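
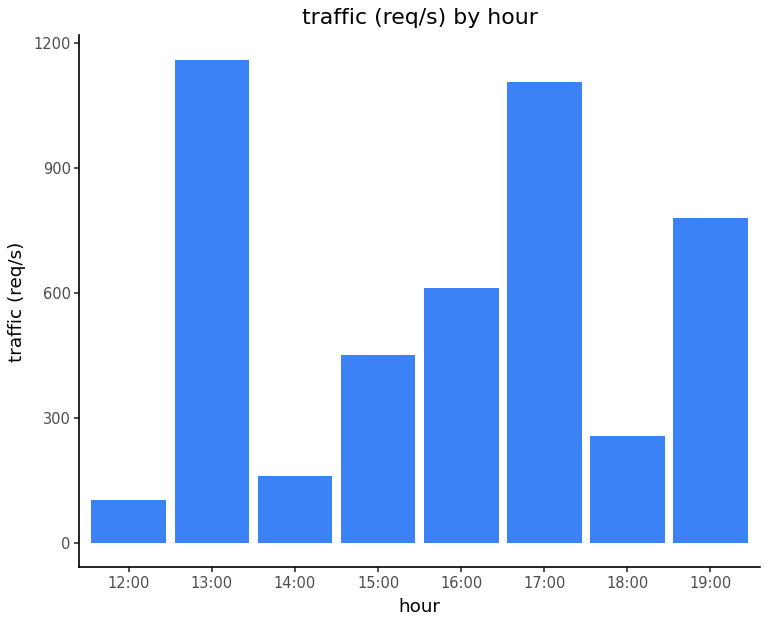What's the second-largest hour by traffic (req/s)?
17:00

Top 3: 13:00 ≈ 1200, 17:00 ≈ 1100, 19:00 ≈ 800.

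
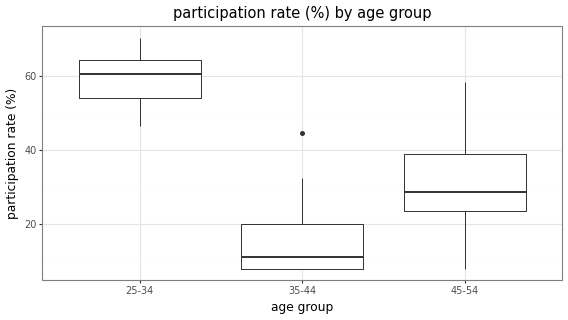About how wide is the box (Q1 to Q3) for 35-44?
Q3 ≈ 20, Q1 ≈ 10; IQR ≈ 10.

≈ 10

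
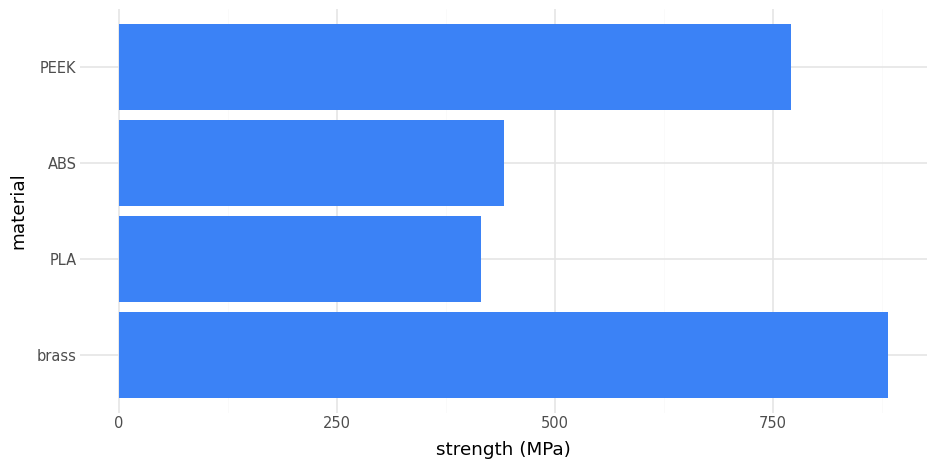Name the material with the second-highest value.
PEEK

Top 3: brass ≈ 900, PEEK ≈ 800, ABS ≈ 400.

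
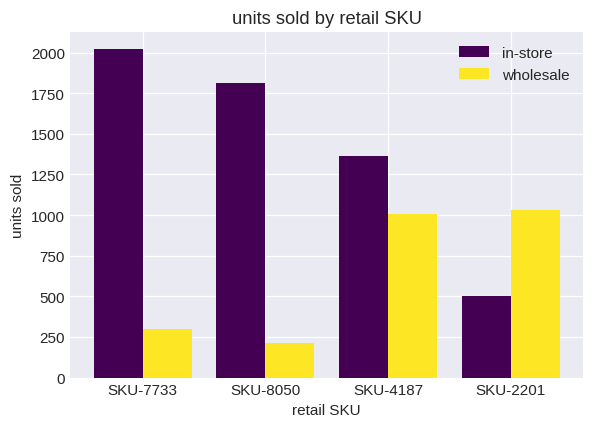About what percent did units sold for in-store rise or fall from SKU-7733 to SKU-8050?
SKU-7733 ≈ 2000, SKU-8050 ≈ 1800; (1800 − 2000) / 2000 ≈ -10%.

≈ -10%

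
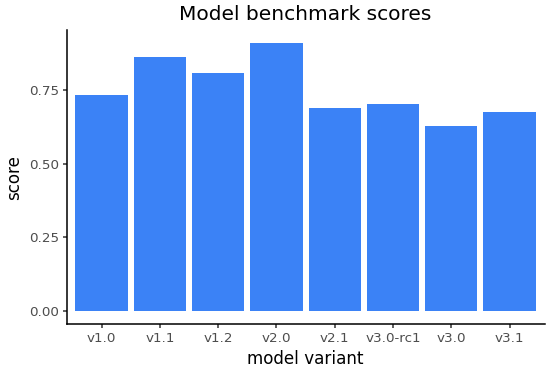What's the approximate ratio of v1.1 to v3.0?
≈ 1.5×

v1.1 ≈ 0.9, v3.0 ≈ 0.6; 0.9/0.6 ≈ 1.5.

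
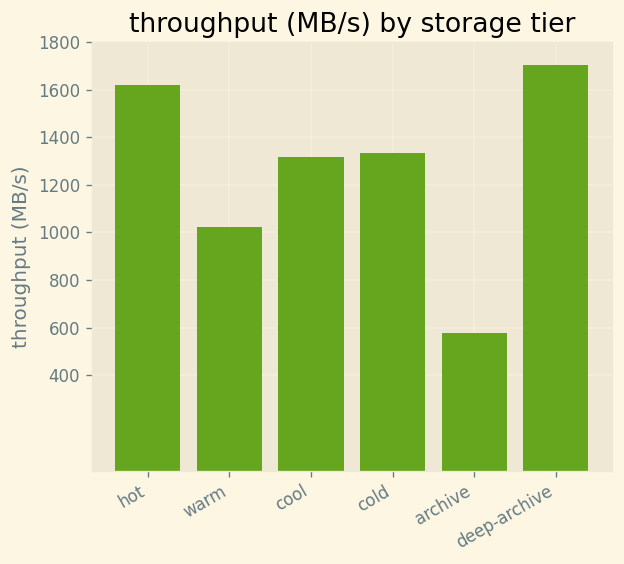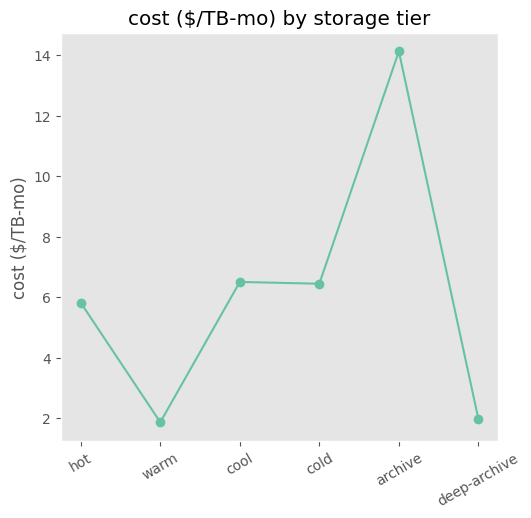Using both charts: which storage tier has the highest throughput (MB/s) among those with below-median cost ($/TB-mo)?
Chart 2 median cost ($/TB-mo) ≈ 6; below-median storage tiers: hot, warm, deep-archive. Among those, deep-archive has the highest throughput (MB/s) (≈ 1800).

deep-archive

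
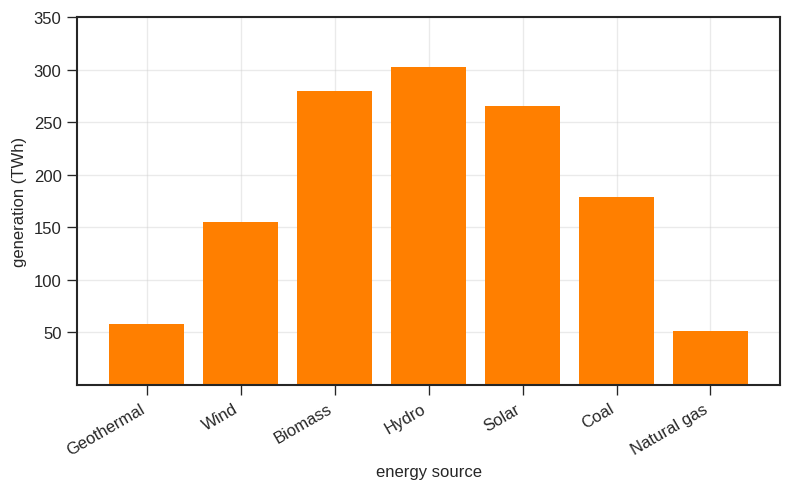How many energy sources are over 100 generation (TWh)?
5

Above 100: Wind, Biomass, Hydro, Solar, Coal.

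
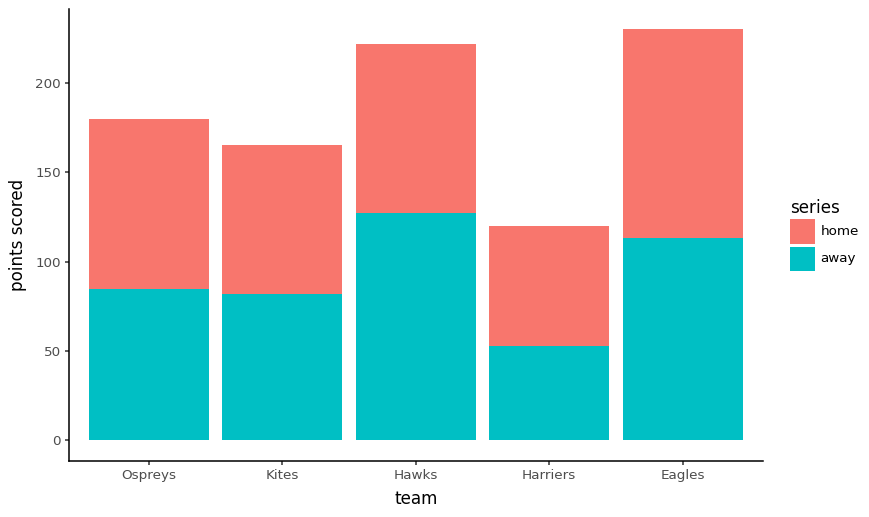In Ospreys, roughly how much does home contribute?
≈ 100

home top ≈ 180, bottom ≈ 80; segment ≈ 100.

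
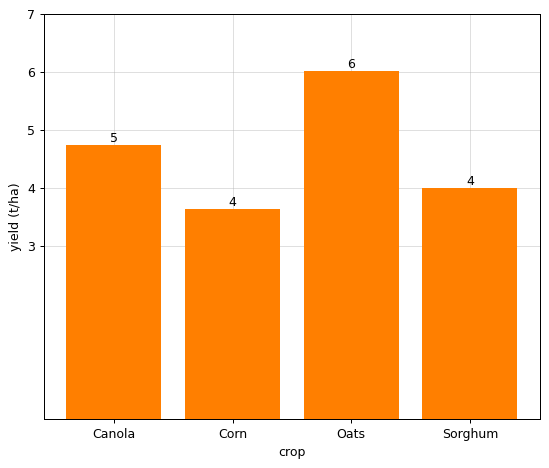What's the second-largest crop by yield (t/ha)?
Canola

Top 3: Oats ≈ 6, Canola ≈ 5, Sorghum ≈ 4.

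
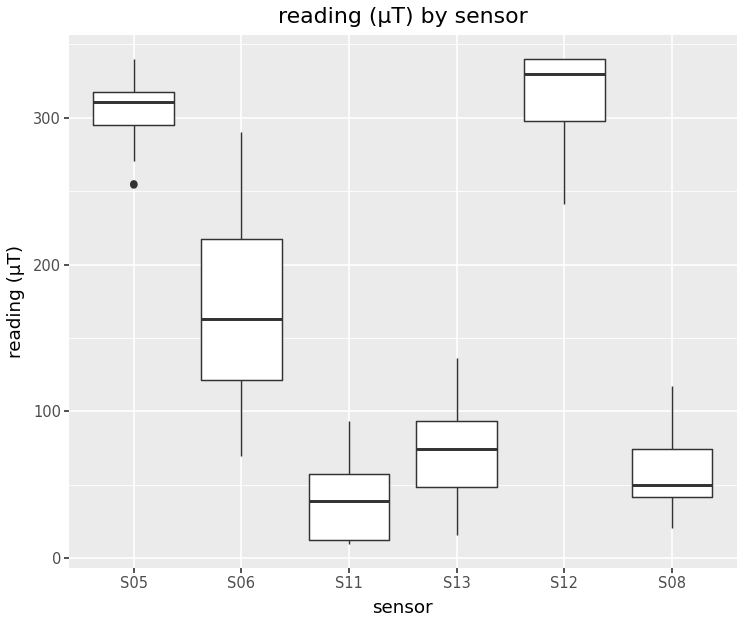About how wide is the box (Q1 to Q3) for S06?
≈ 100

Q3 ≈ 200, Q1 ≈ 100; IQR ≈ 100.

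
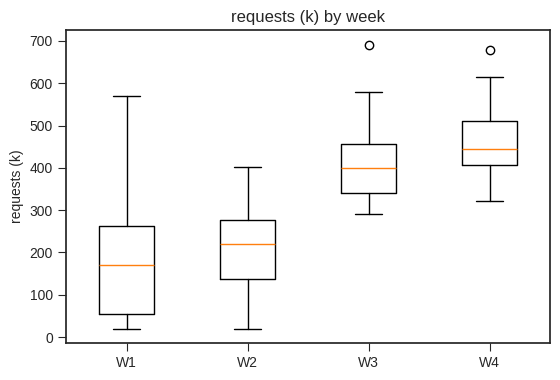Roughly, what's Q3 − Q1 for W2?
Q3 ≈ 300, Q1 ≈ 150; IQR ≈ 150.

≈ 150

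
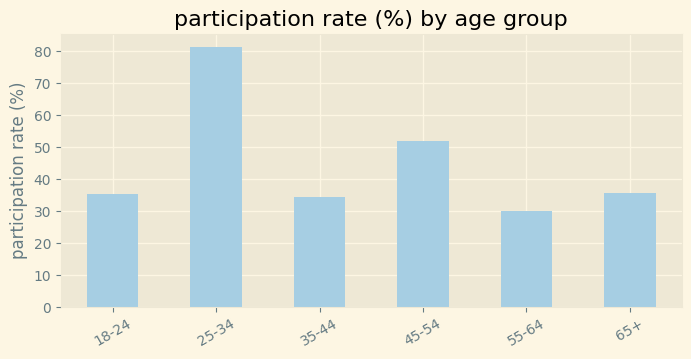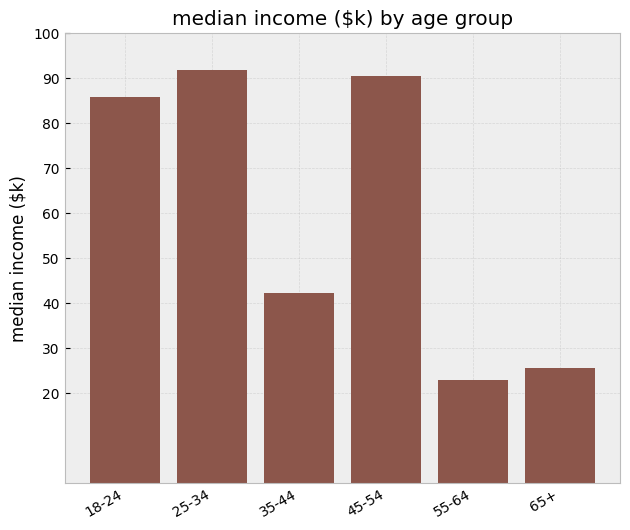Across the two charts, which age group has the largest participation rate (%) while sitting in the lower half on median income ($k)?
65+

Chart 2 median median income ($k) ≈ 60; below-median age groups: 35-44, 55-64, 65+. Among those, 65+ has the highest participation rate (%) (≈ 40).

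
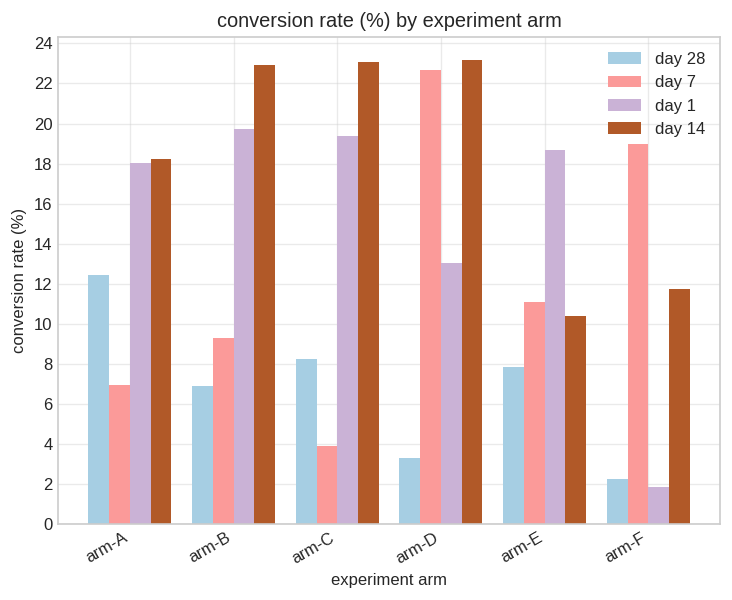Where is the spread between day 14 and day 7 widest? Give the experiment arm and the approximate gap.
arm-C, ≈ 20 %

arm-C: day 14 ≈ 24, day 7 ≈ 4 → gap ≈ 20. Next-largest (arm-B) is only ≈ 12.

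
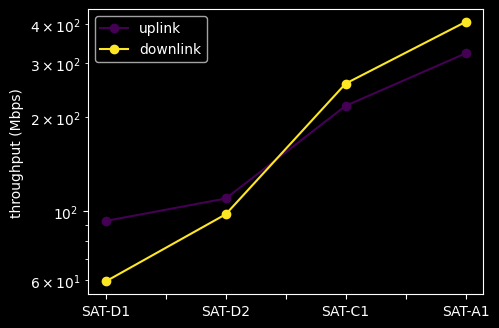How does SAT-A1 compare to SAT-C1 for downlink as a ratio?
≈ 1.6×

SAT-A1 ≈ 400, SAT-C1 ≈ 250; 400/250 ≈ 1.6.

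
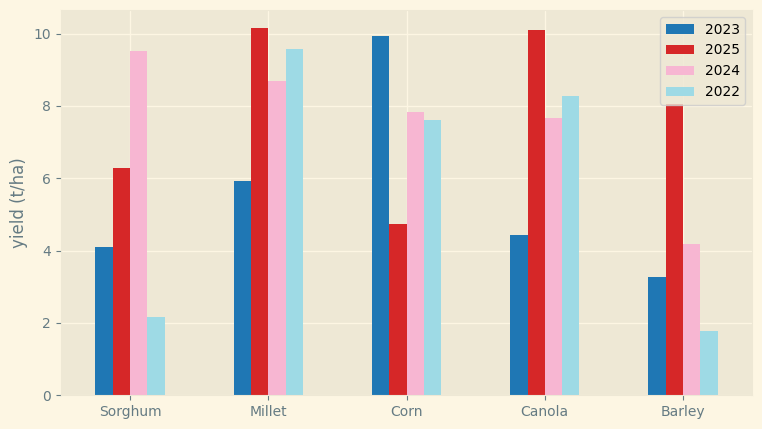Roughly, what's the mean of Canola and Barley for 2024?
(8 + 4) / 2 ≈ 6.

≈ 6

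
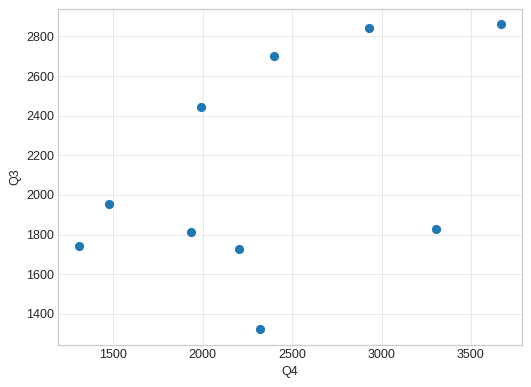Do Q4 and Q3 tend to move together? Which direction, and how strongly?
positive, moderate

Points are positively correlated; moderate (|r| ≈ 0.5).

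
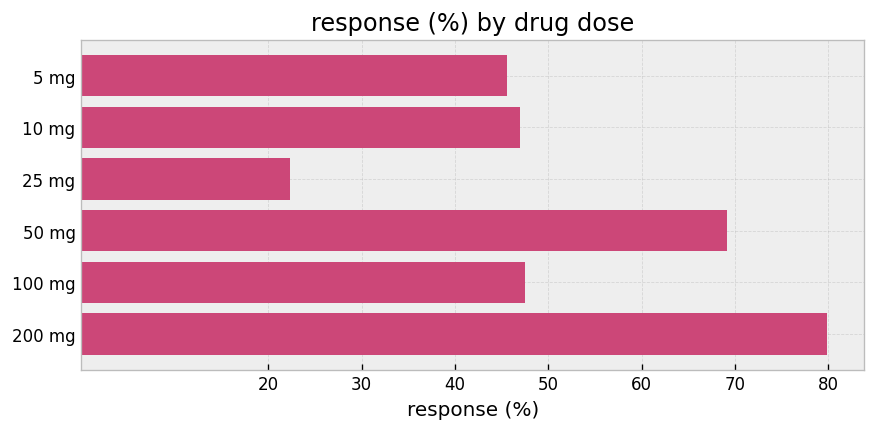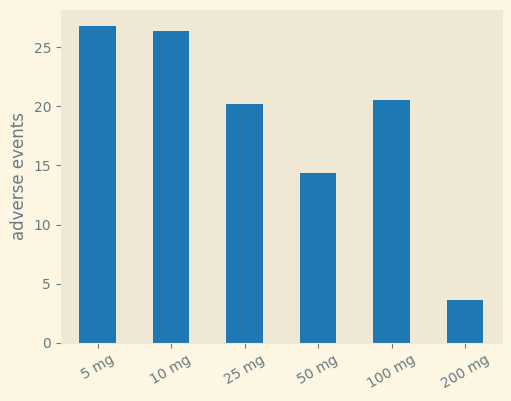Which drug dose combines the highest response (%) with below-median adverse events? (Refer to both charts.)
Chart 2 median adverse events ≈ 20; below-median drug doses: 25 mg, 50 mg, 200 mg. Among those, 200 mg has the highest response (%) (≈ 80).

200 mg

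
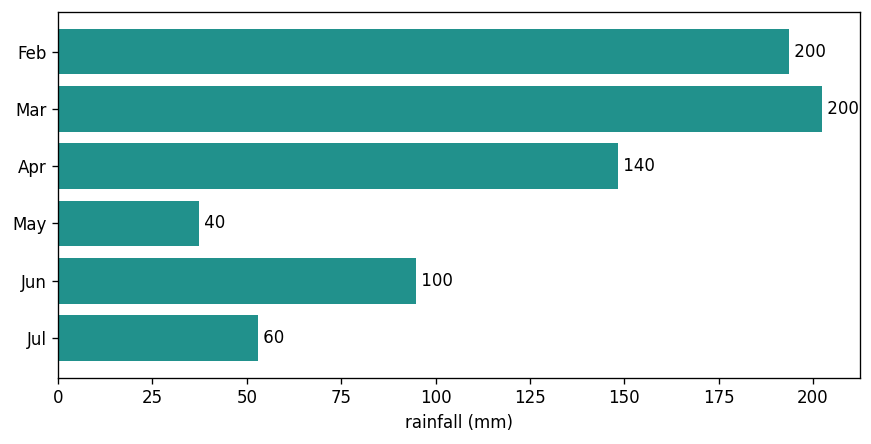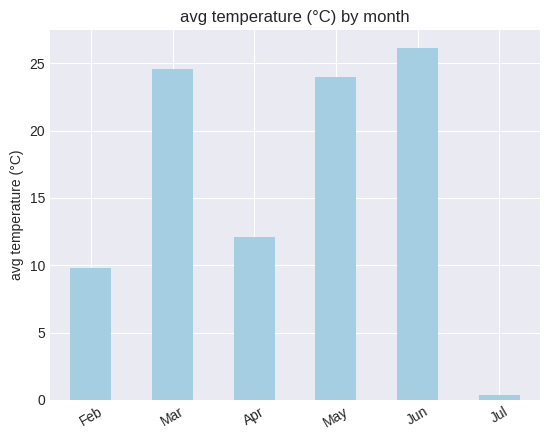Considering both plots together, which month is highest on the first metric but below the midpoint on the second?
Feb

Chart 2 median avg temperature (°C) ≈ 20; below-median months: Feb, Apr, Jul. Among those, Feb has the highest rainfall (mm) (≈ 200).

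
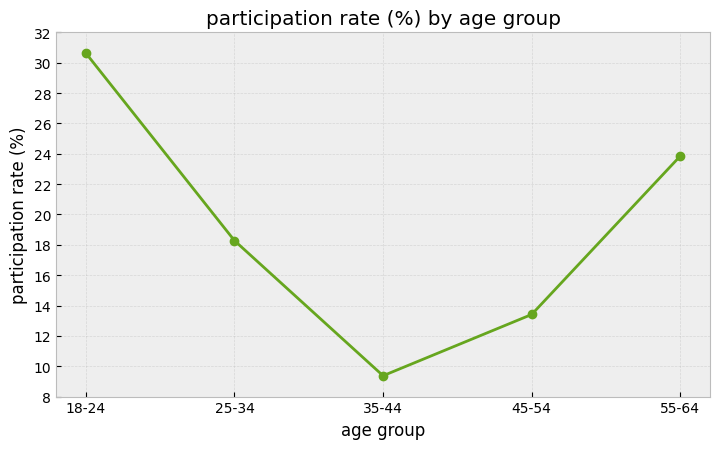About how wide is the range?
≈ 20

Max 18-24 ≈ 30, min 35-44 ≈ 10; range ≈ 20.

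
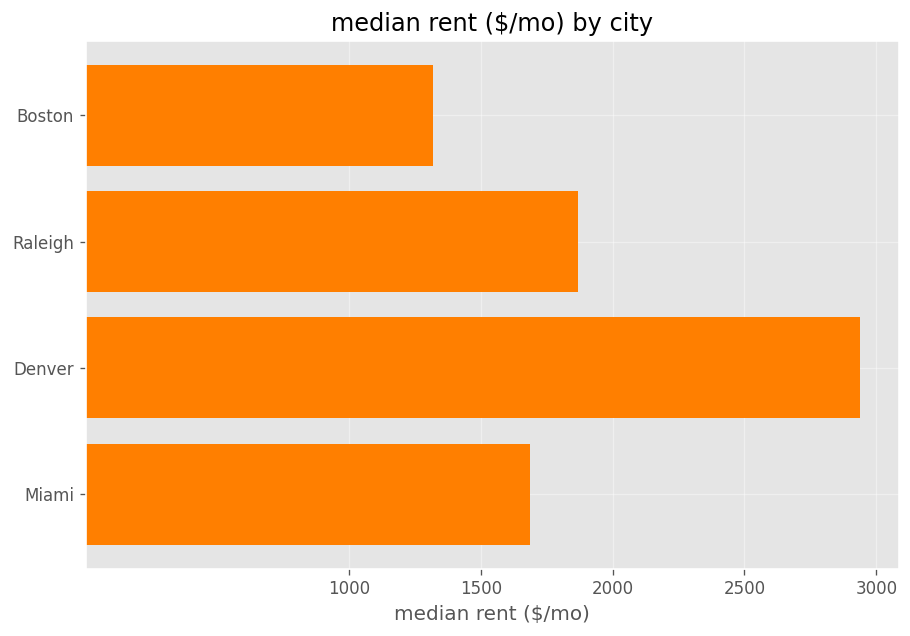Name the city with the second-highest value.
Raleigh

Top 3: Denver ≈ 3000, Raleigh ≈ 2000, Miami ≈ 1500.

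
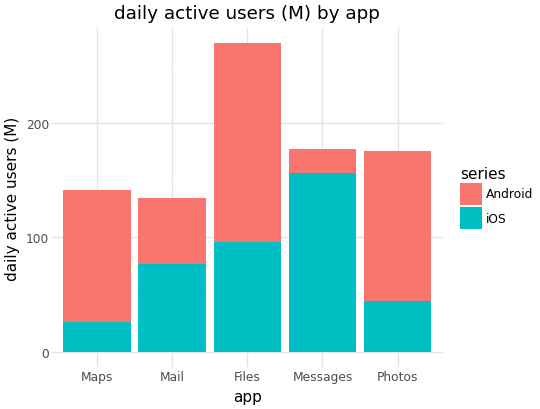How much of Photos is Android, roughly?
≈ 125

Android top ≈ 175, bottom ≈ 50; segment ≈ 125.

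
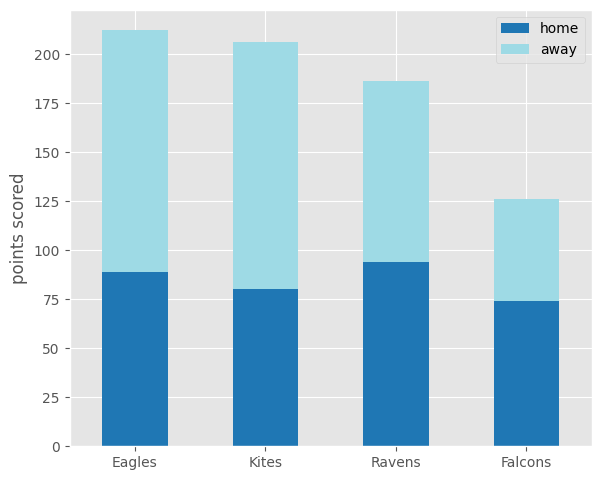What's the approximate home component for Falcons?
home top ≈ 80, bottom ≈ 0; segment ≈ 80.

≈ 80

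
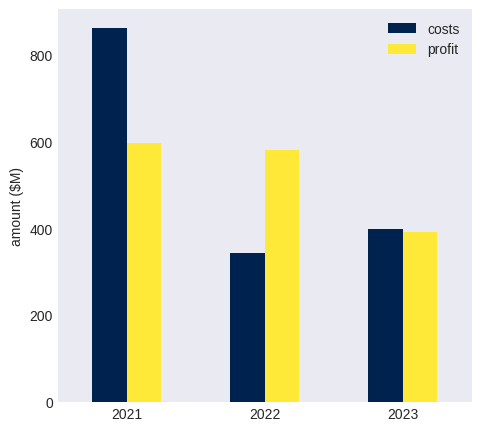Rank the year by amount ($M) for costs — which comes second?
Top 3 for costs: 2021 ≈ 900, 2023 ≈ 400, 2022 ≈ 300.

2023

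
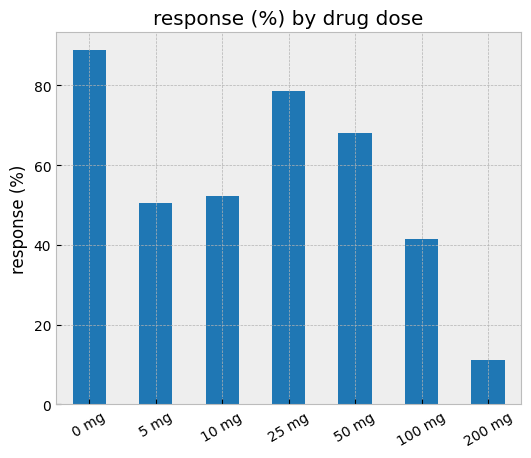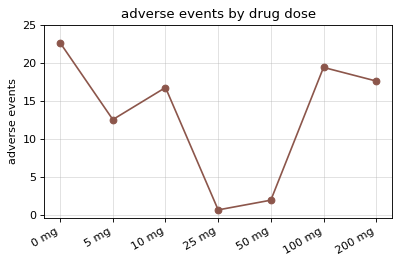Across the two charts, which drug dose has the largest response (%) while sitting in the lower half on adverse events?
25 mg

Chart 2 median adverse events ≈ 15; below-median drug doses: 5 mg, 25 mg, 50 mg. Among those, 25 mg has the highest response (%) (≈ 80).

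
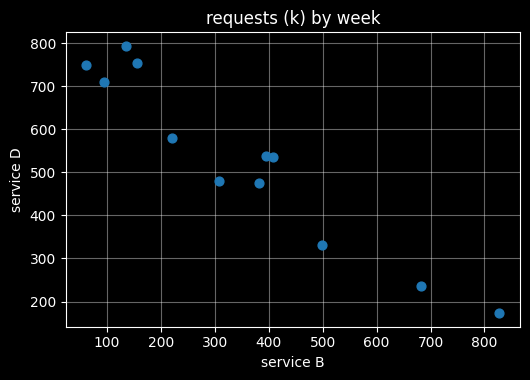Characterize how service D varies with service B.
negative, strong

Points are negatively correlated; strong (|r| ≈ 1.0).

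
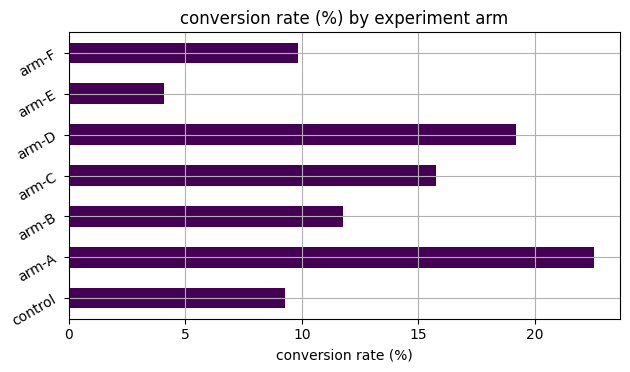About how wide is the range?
≈ 18

Max arm-A ≈ 22, min arm-E ≈ 4; range ≈ 18.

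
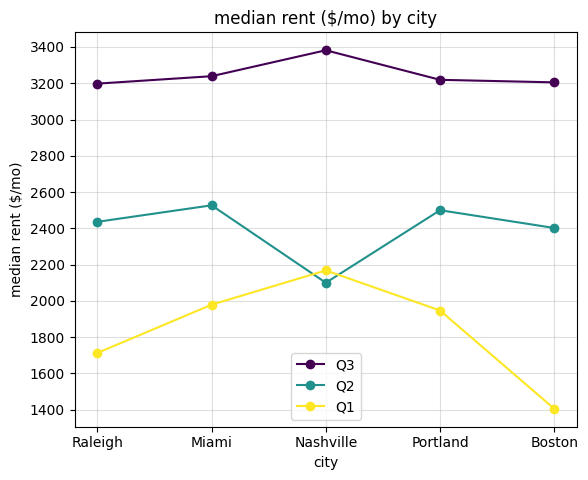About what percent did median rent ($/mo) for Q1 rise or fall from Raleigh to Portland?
Raleigh ≈ 1800, Portland ≈ 2000; (2000 − 1800) / 1800 ≈ +11.1%.

≈ +11.1%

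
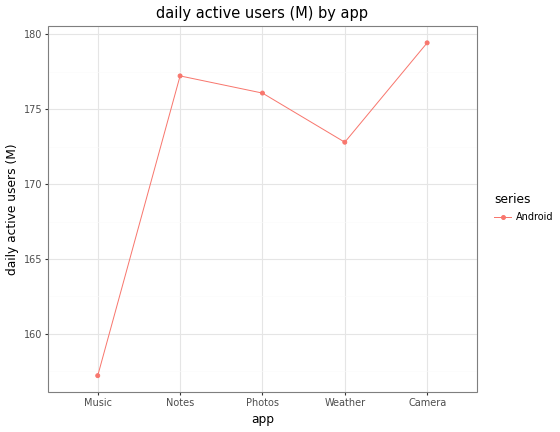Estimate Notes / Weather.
≈ 1.03×

Notes ≈ 178, Weather ≈ 172; 178/172 ≈ 1.03.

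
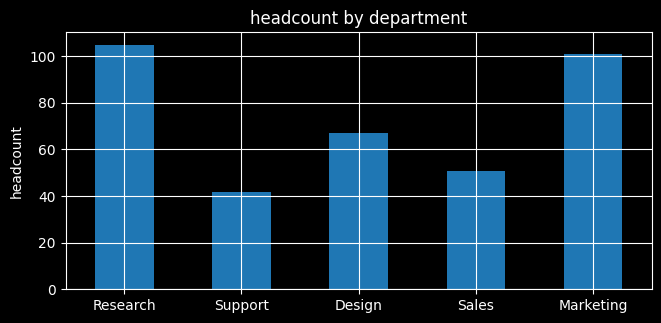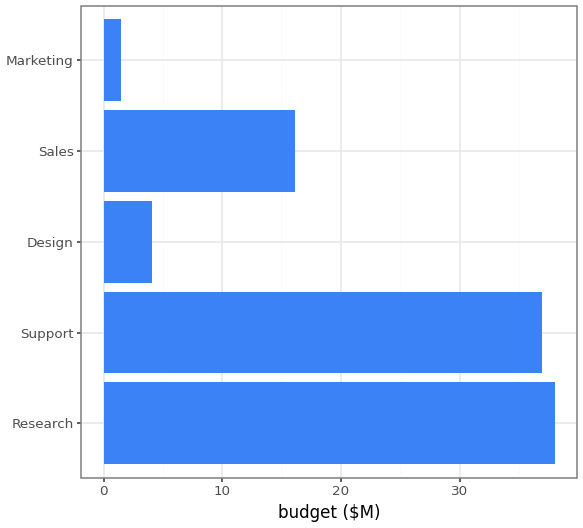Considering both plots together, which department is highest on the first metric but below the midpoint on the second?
Chart 2 median budget ($M) ≈ 15; below-median departments: Design, Marketing. Among those, Marketing has the highest headcount (≈ 100).

Marketing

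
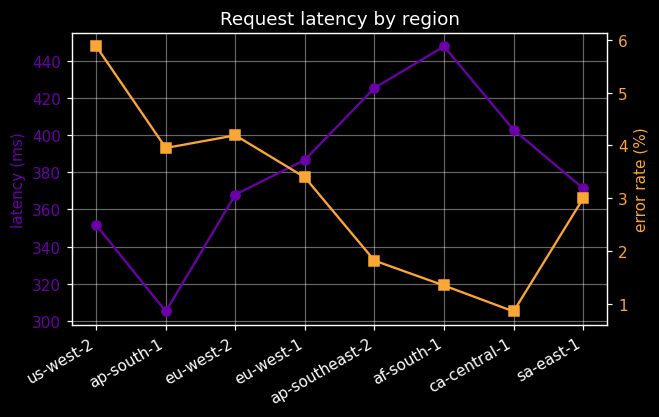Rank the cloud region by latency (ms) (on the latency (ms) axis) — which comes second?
ap-southeast-2

Top 3 (on the latency (ms) axis): af-south-1 ≈ 440, ap-southeast-2 ≈ 420, ca-central-1 ≈ 400.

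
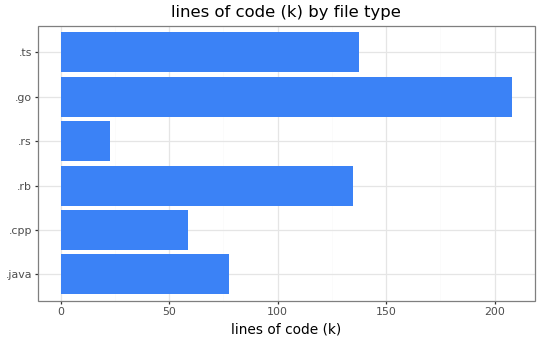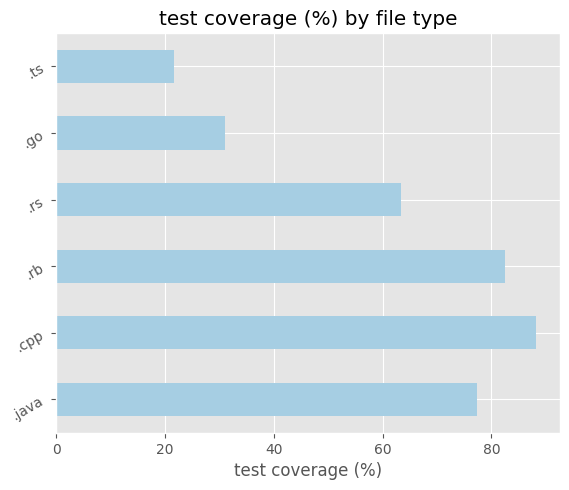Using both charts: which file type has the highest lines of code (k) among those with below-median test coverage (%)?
Chart 2 median test coverage (%) ≈ 70; below-median file types: .rs, .go, .ts. Among those, .go has the highest lines of code (k) (≈ 200).

.go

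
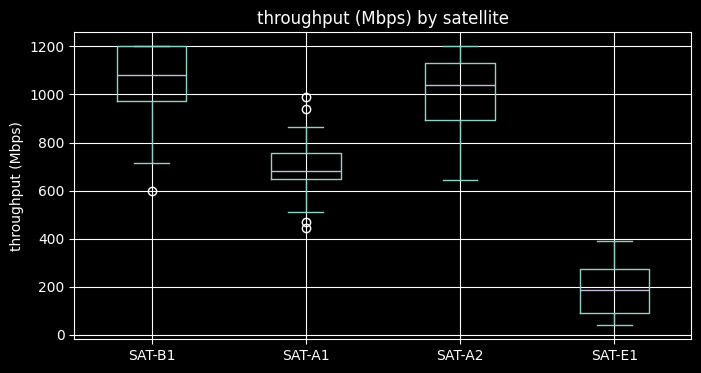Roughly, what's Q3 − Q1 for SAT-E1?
Q3 ≈ 300, Q1 ≈ 100; IQR ≈ 200.

≈ 200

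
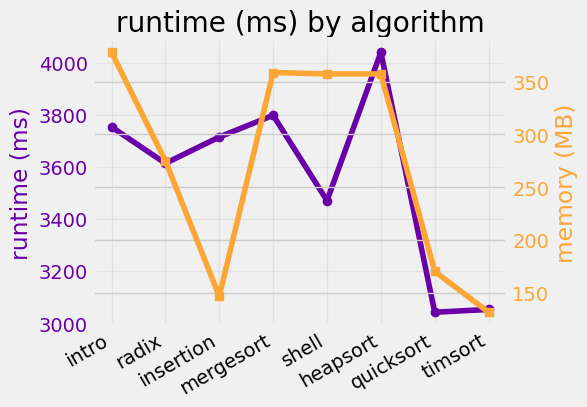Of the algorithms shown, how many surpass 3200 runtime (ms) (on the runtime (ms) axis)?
6

Above 3200: intro, radix, insertion, mergesort, shell, heapsort.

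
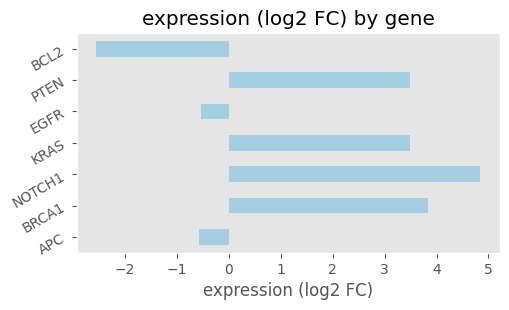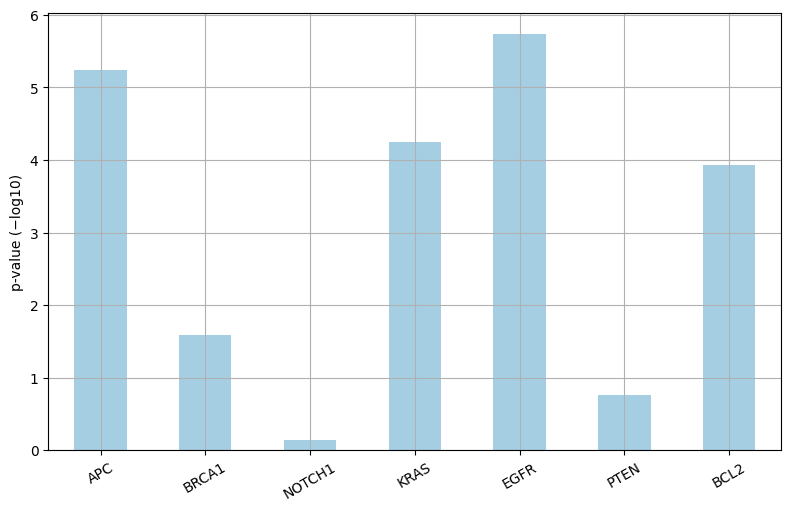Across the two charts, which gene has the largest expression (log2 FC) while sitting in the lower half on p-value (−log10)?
Chart 2 median p-value (−log10) ≈ 4; below-median genes: BRCA1, NOTCH1, PTEN. Among those, NOTCH1 has the highest expression (log2 FC) (≈ 5).

NOTCH1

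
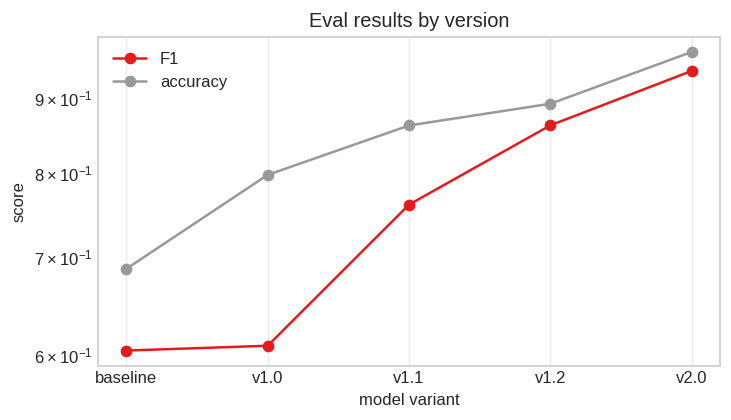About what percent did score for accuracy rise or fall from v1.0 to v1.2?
v1.0 ≈ 0.80, v1.2 ≈ 0.90; (0.90 − 0.80) / 0.80 ≈ +12.5%.

≈ +12.5%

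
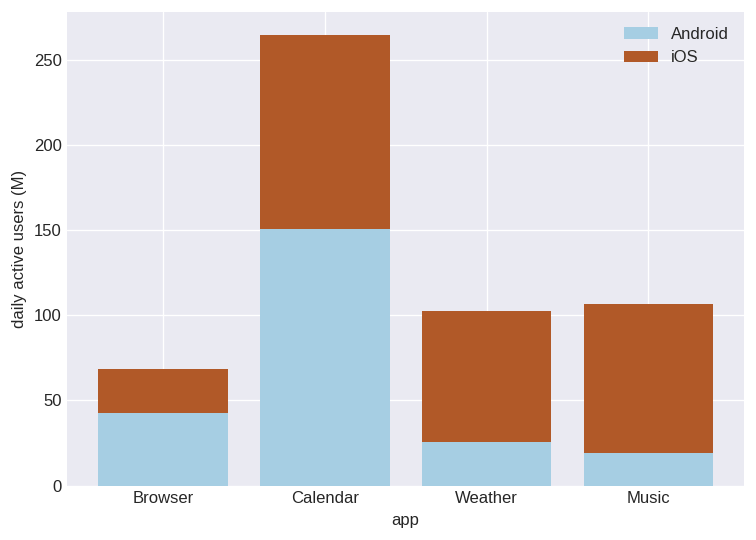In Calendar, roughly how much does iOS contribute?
iOS top ≈ 275, bottom ≈ 150; segment ≈ 125.

≈ 125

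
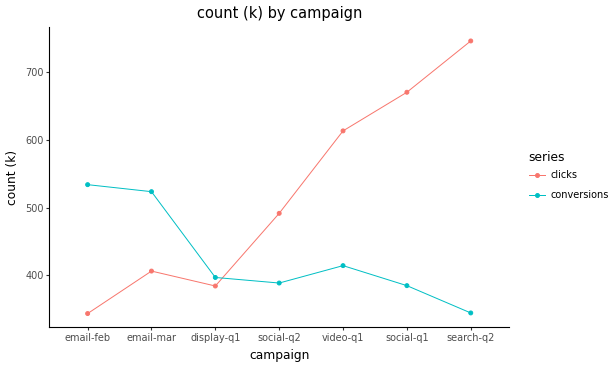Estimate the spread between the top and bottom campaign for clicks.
≈ 400

Max search-q2 ≈ 750, min email-feb ≈ 350; range ≈ 400.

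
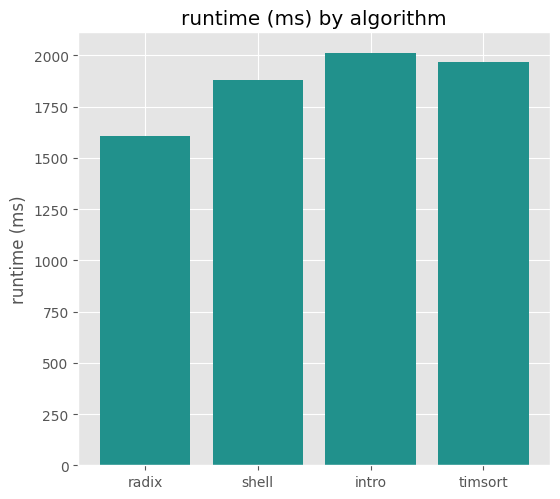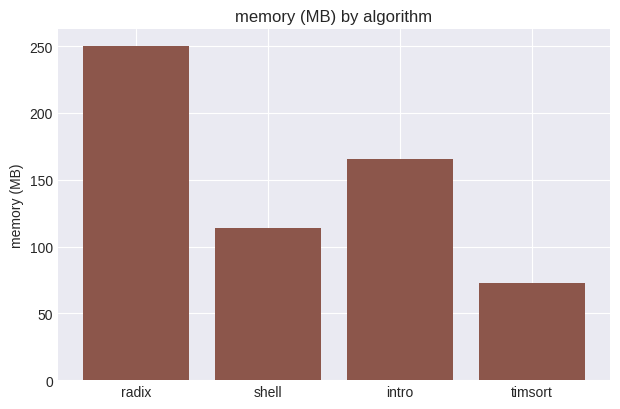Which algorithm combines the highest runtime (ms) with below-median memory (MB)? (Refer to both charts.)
Chart 2 median memory (MB) ≈ 150; below-median algorithms: shell, timsort. Among those, timsort has the highest runtime (ms) (≈ 2000).

timsort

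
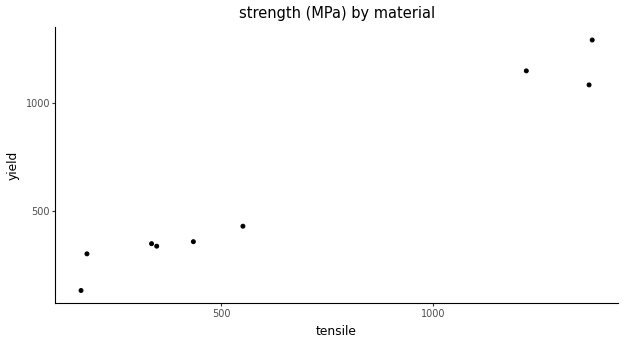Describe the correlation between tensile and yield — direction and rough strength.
positive, strong

Points are positively correlated; strong (|r| ≈ 1.0).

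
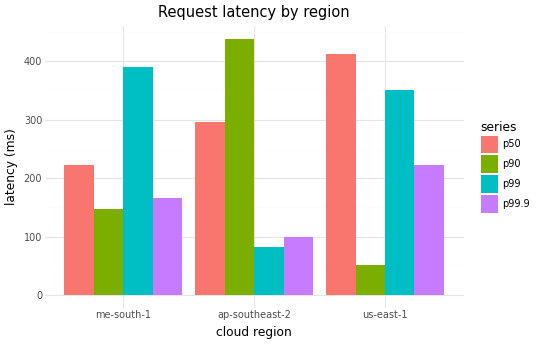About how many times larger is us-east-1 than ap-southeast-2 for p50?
us-east-1 ≈ 400, ap-southeast-2 ≈ 300; 400/300 ≈ 1.33.

≈ 1.33×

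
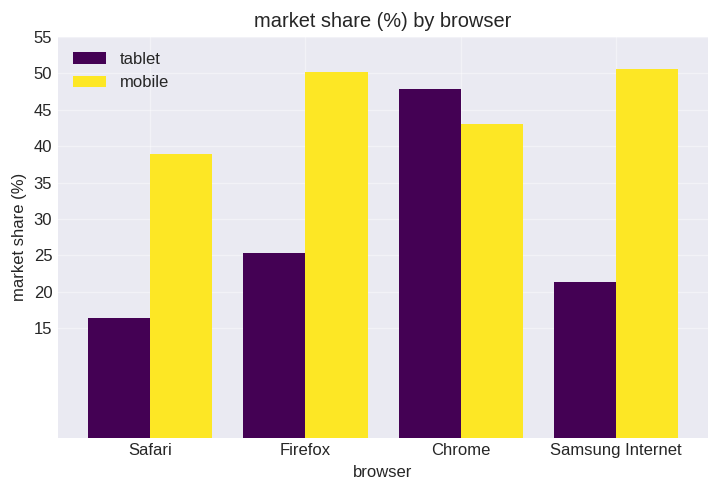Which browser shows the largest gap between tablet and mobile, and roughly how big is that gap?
Samsung Internet: tablet ≈ 20, mobile ≈ 50 → gap ≈ 30. Next-largest (Firefox) is only ≈ 25.

Samsung Internet, ≈ 30 %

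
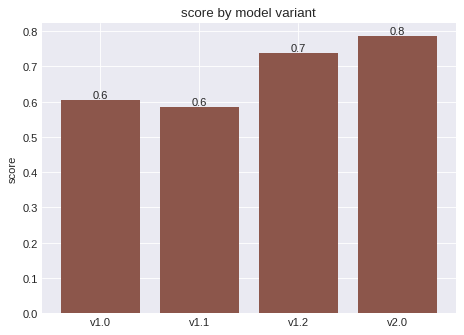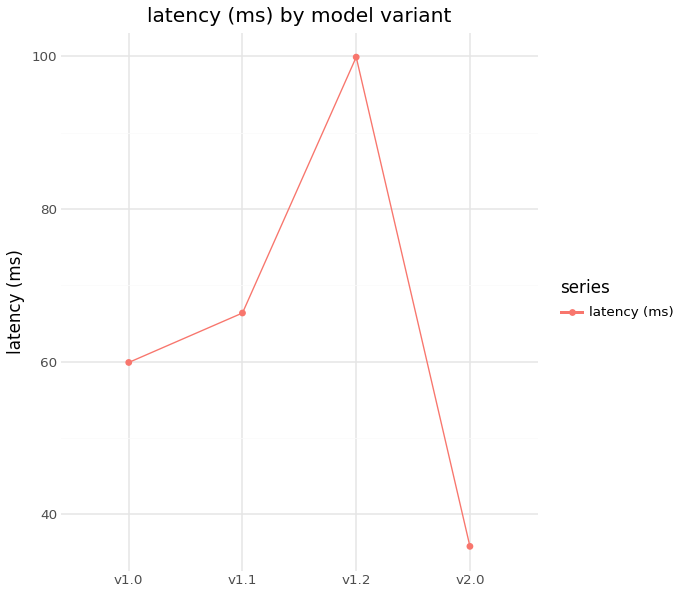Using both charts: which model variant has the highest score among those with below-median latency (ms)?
Chart 2 median latency (ms) ≈ 60; below-median model variants: v1.0, v2.0. Among those, v2.0 has the highest score (≈ 0.8).

v2.0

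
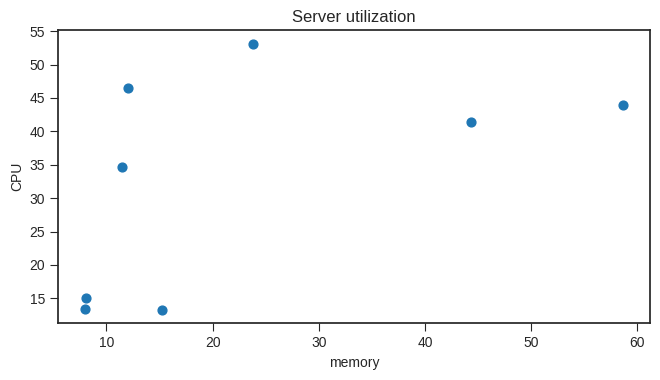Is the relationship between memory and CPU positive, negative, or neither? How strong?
positive, moderate

Points are positively correlated; moderate (|r| ≈ 0.5).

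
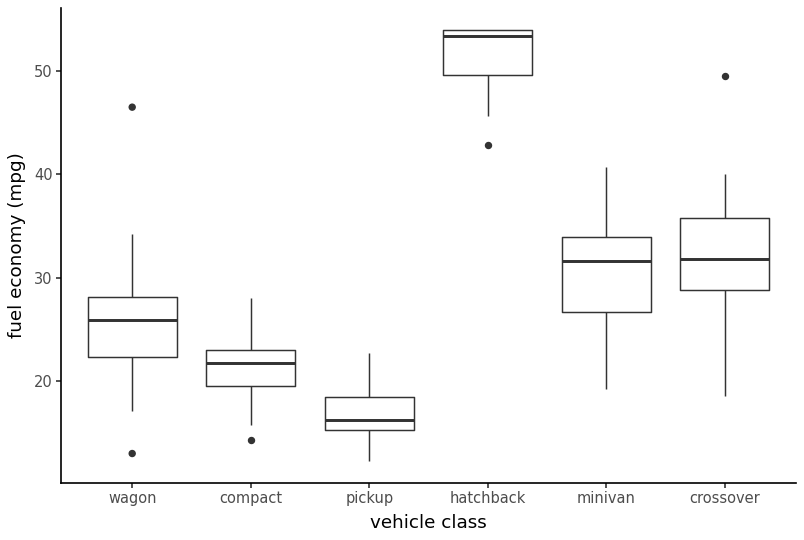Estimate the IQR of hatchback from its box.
Q3 ≈ 55, Q1 ≈ 50; IQR ≈ 5.

≈ 5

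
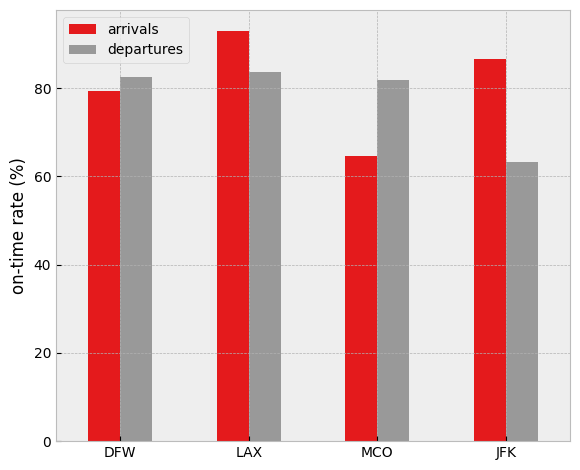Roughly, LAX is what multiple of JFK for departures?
≈ 1.33×

LAX ≈ 80, JFK ≈ 60; 80/60 ≈ 1.33.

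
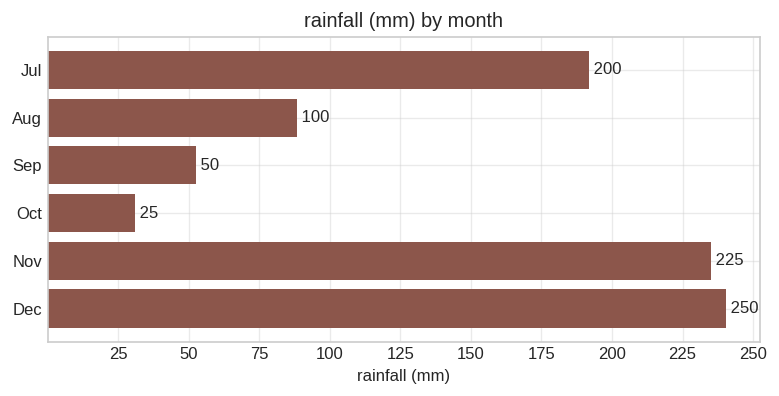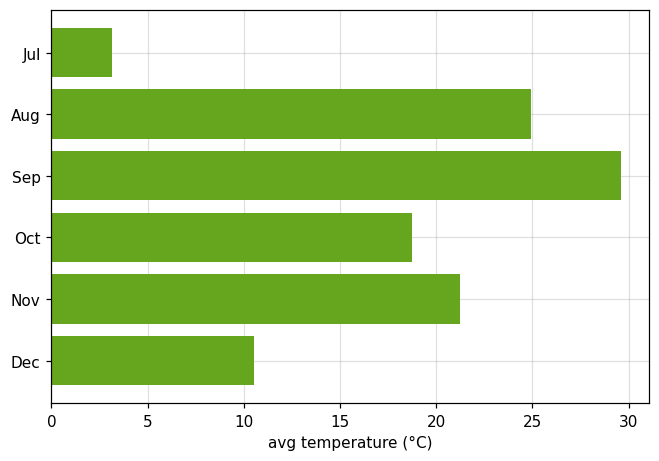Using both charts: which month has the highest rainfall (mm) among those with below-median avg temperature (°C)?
Chart 2 median avg temperature (°C) ≈ 20; below-median months: Jul, Oct, Dec. Among those, Dec has the highest rainfall (mm) (≈ 250).

Dec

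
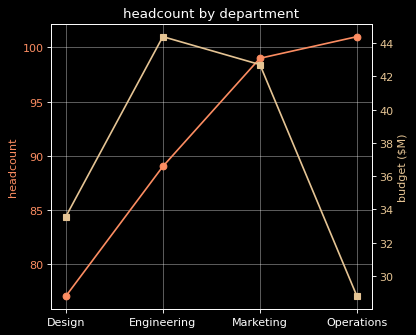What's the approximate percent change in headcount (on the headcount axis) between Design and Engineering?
Design ≈ 76, Engineering ≈ 88; (88 − 76) / 76 ≈ +15.8%.

≈ +15.8%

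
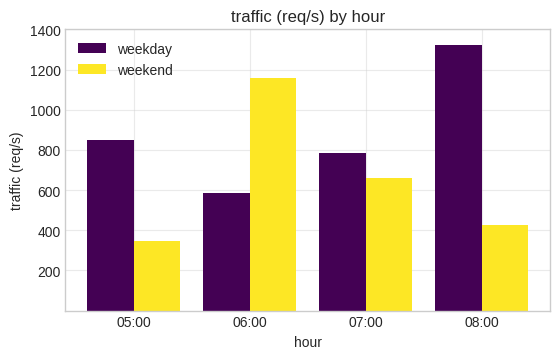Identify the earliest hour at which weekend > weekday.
06:00

05:00: weekend ≈ 400 vs weekday ≈ 800 (not yet); 06:00: weekend ≈ 1200 vs weekday ≈ 600 (first crossover).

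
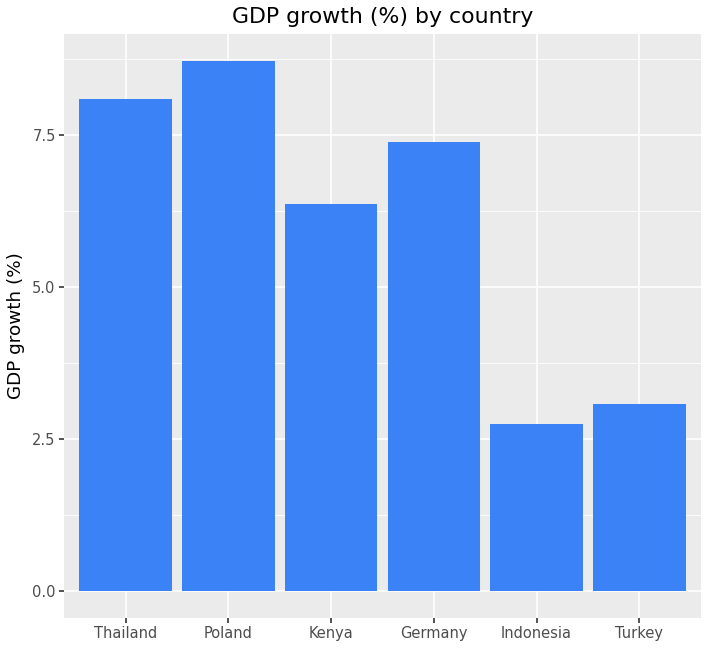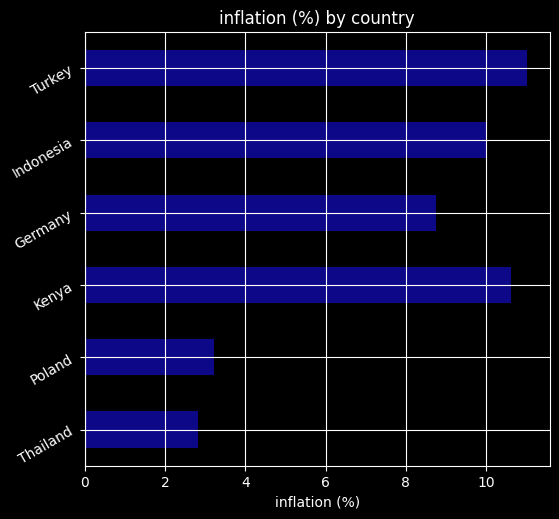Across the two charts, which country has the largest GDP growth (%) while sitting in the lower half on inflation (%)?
Poland

Chart 2 median inflation (%) ≈ 10; below-median countries: Thailand, Poland, Germany. Among those, Poland has the highest GDP growth (%) (≈ 9).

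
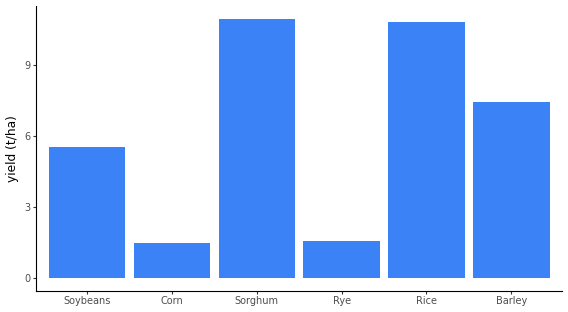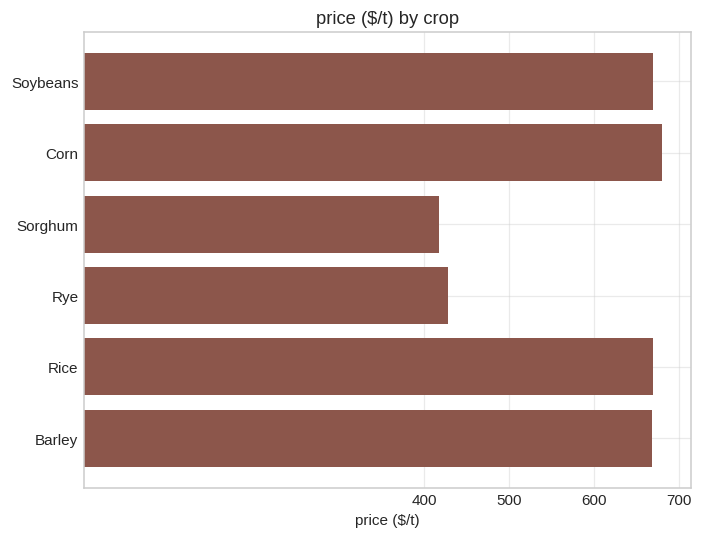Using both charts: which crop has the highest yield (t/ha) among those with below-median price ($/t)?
Sorghum

Chart 2 median price ($/t) ≈ 700; below-median crops: Sorghum, Rye, Barley. Among those, Sorghum has the highest yield (t/ha) (≈ 10).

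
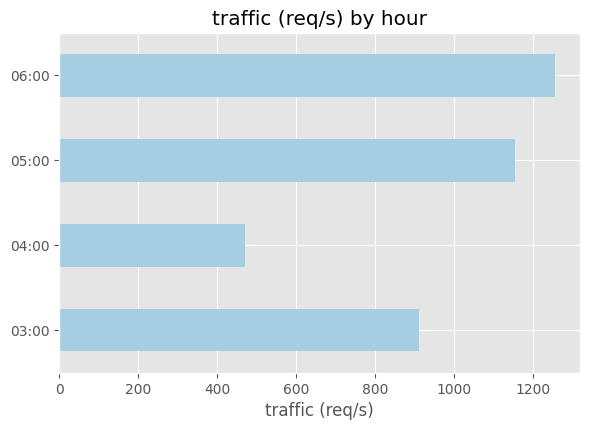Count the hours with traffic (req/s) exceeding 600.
Above 600: 03:00, 05:00, 06:00.

3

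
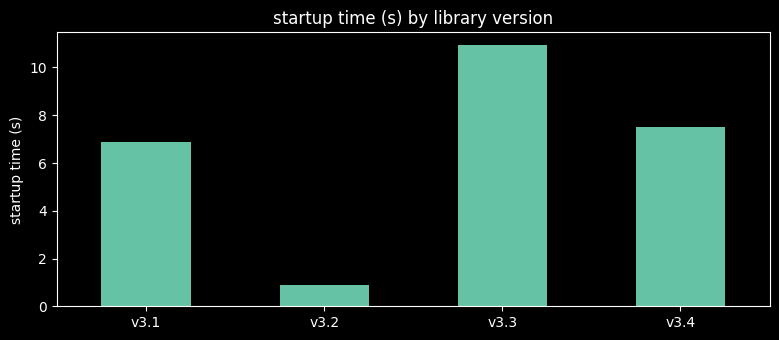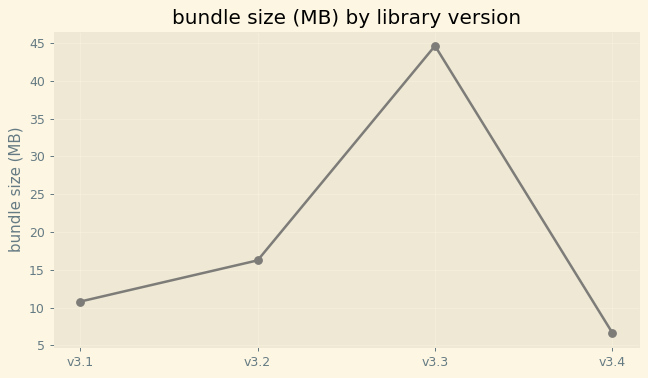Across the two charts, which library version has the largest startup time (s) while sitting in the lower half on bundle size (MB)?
Chart 2 median bundle size (MB) ≈ 15; below-median library versions: v3.1, v3.4. Among those, v3.4 has the highest startup time (s) (≈ 8).

v3.4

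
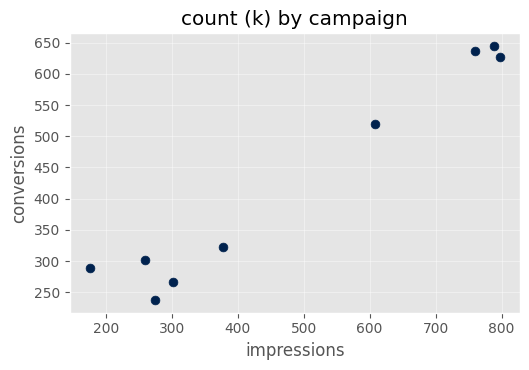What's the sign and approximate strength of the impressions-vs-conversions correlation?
positive, strong

Points are positively correlated; strong (|r| ≈ 1.0).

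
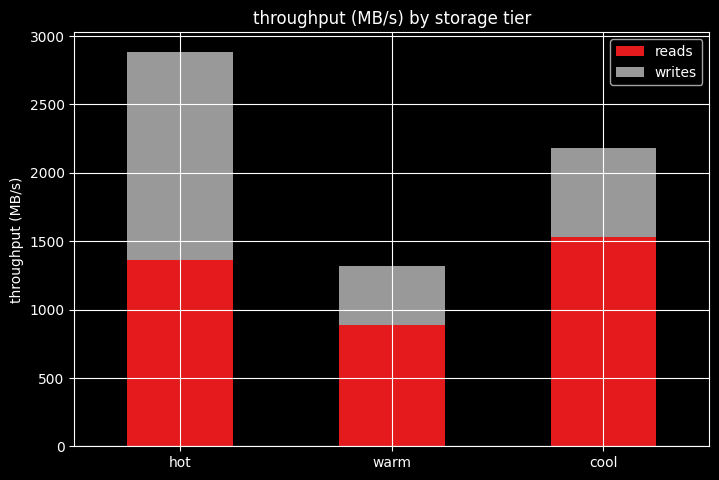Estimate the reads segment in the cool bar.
reads top ≈ 1500, bottom ≈ 0; segment ≈ 1500.

≈ 1500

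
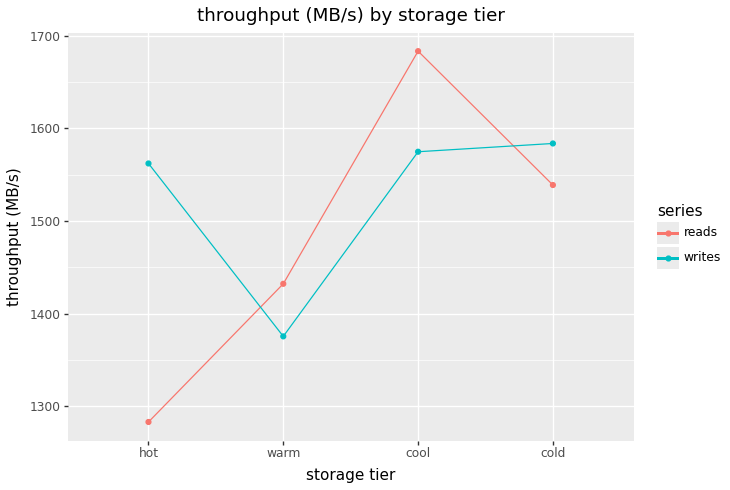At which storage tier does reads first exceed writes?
warm

hot: reads ≈ 1300 vs writes ≈ 1550 (not yet); warm: reads ≈ 1450 vs writes ≈ 1400 (first crossover).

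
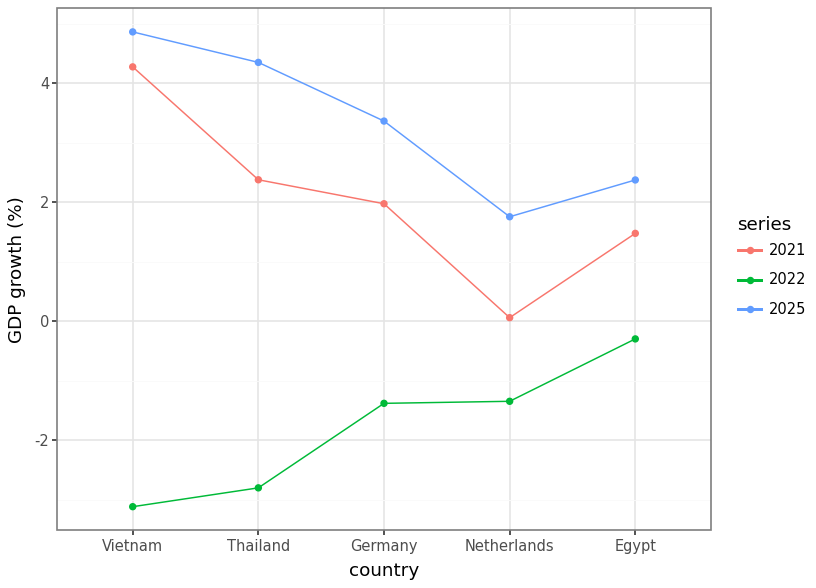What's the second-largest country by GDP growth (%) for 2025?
Thailand

Top 3 for 2025: Vietnam ≈ 5, Thailand ≈ 4, Germany ≈ 3.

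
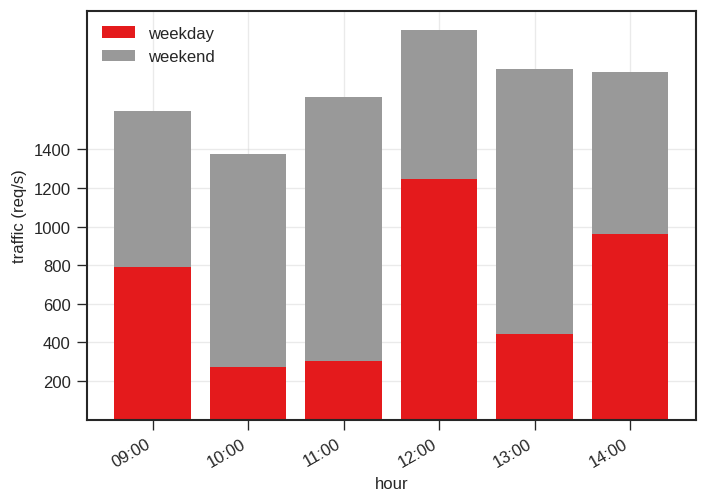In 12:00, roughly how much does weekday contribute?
weekday top ≈ 1200, bottom ≈ 0; segment ≈ 1200.

≈ 1200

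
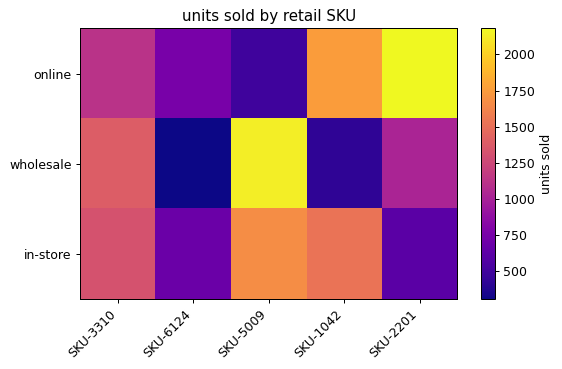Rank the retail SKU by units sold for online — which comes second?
Top 3 for online: SKU-2201 ≈ 2200, SKU-1042 ≈ 1800, SKU-3310 ≈ 1200.

SKU-1042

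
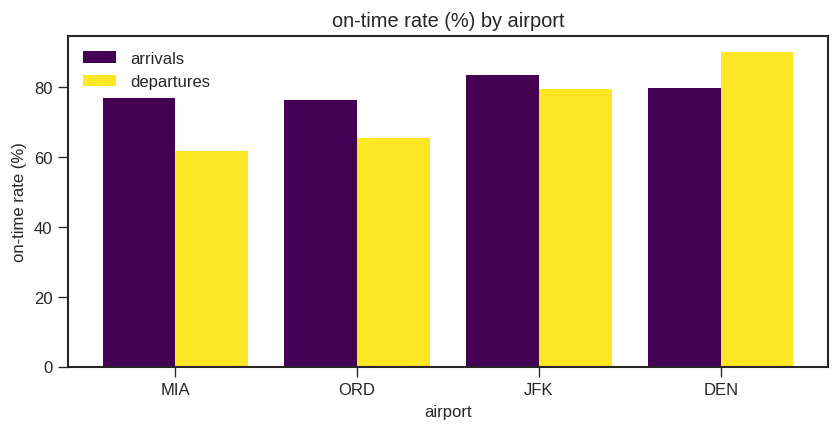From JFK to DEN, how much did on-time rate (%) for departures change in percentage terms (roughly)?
JFK ≈ 80, DEN ≈ 90; (90 − 80) / 80 ≈ +12.5%.

≈ +12.5%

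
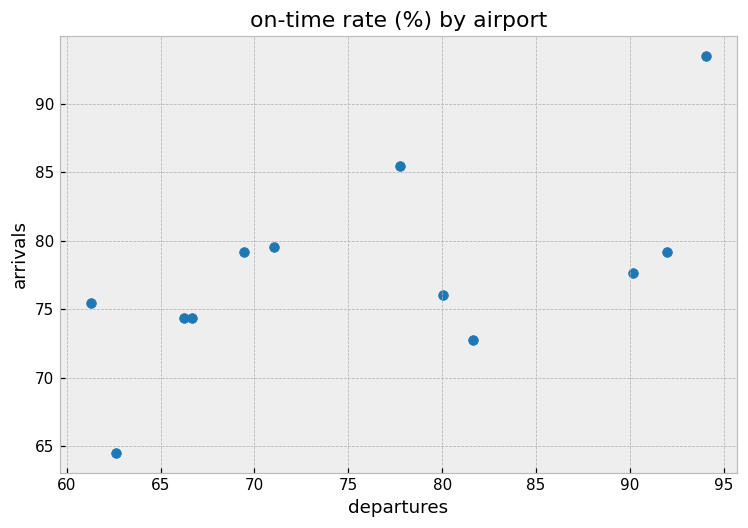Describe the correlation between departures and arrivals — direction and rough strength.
positive, moderate

Points are positively correlated; moderate (|r| ≈ 0.6).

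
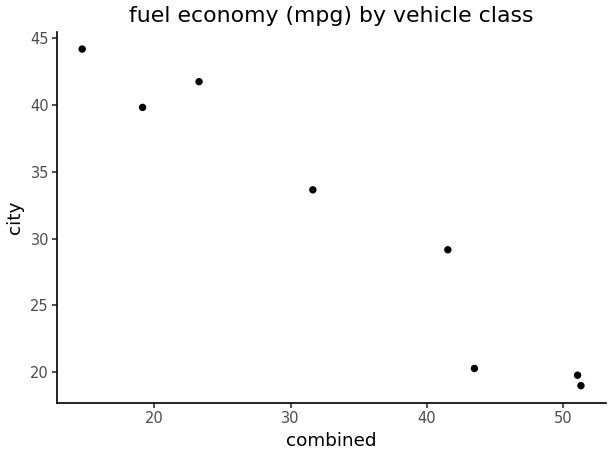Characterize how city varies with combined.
Points are negatively correlated; strong (|r| ≈ 1.0).

negative, strong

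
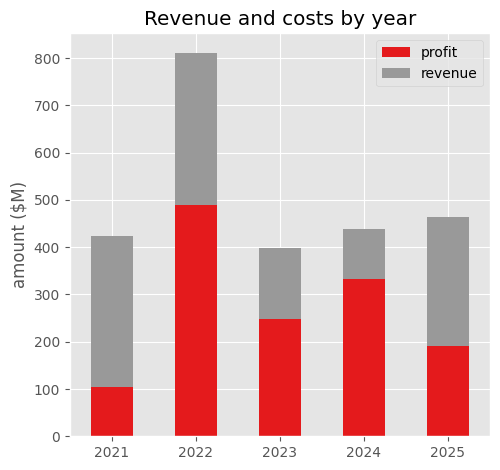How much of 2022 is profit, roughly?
profit top ≈ 500, bottom ≈ 0; segment ≈ 500.

≈ 500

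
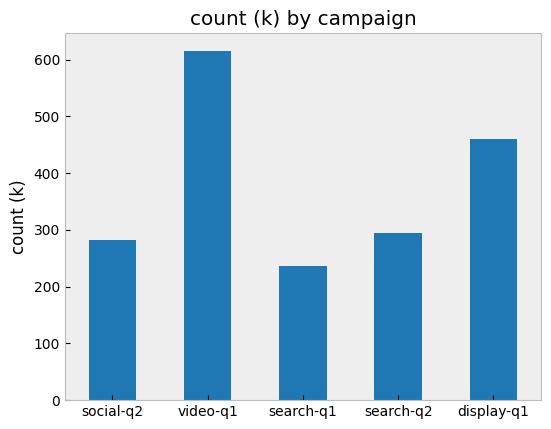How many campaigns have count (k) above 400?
Above 400: video-q1, display-q1.

2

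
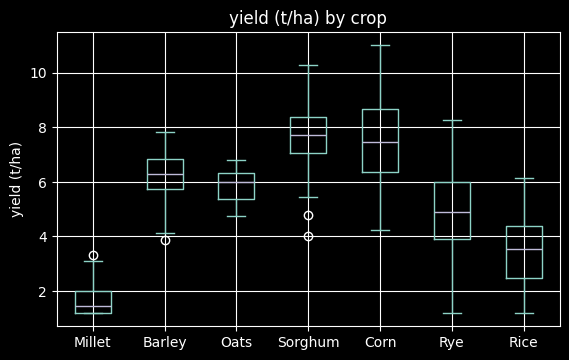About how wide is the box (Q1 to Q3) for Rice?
≈ 2

Q3 ≈ 4, Q1 ≈ 2; IQR ≈ 2.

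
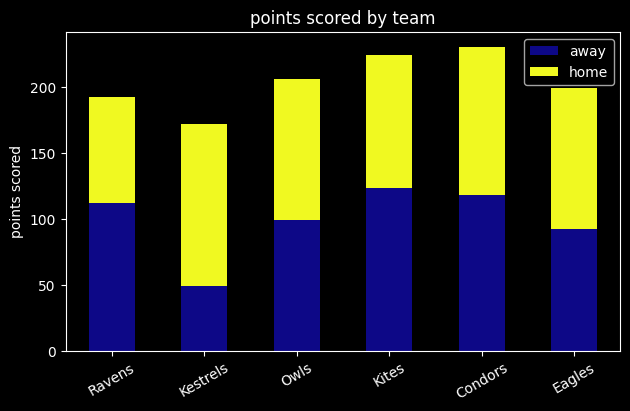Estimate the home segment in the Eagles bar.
≈ 100

home top ≈ 200, bottom ≈ 100; segment ≈ 100.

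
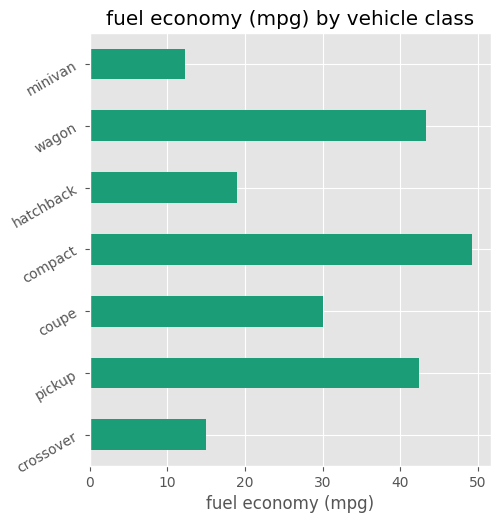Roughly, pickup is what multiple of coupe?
pickup ≈ 40, coupe ≈ 30; 40/30 ≈ 1.33.

≈ 1.33×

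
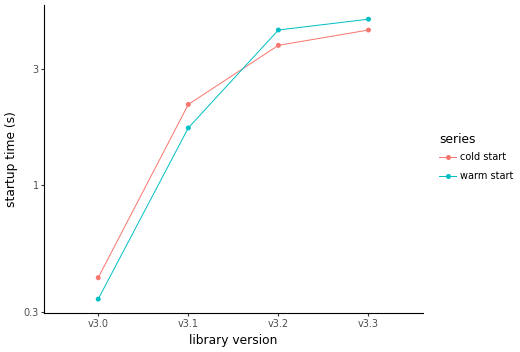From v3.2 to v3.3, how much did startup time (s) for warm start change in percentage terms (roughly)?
v3.2 ≈ 4.5, v3.3 ≈ 5.0; (5.0 − 4.5) / 4.5 ≈ +11.1%.

≈ +11.1%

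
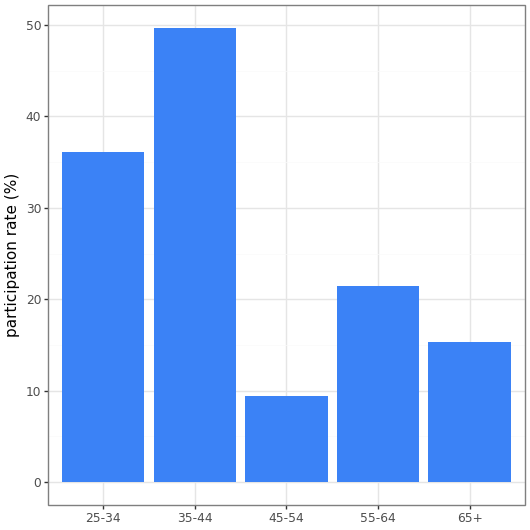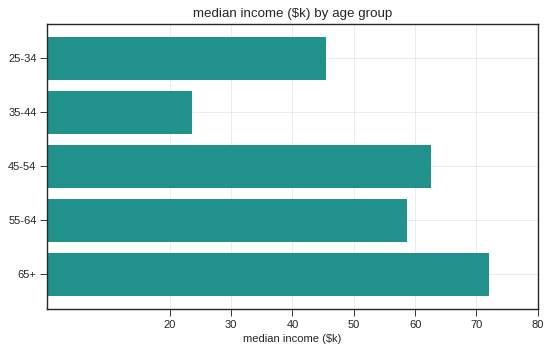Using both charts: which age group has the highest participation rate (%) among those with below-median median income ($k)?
Chart 2 median median income ($k) ≈ 60; below-median age groups: 25-34, 35-44. Among those, 35-44 has the highest participation rate (%) (≈ 50).

35-44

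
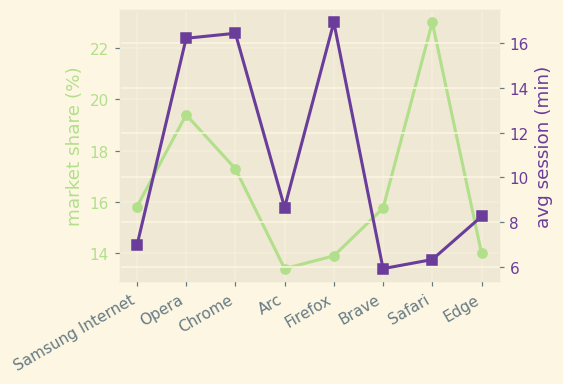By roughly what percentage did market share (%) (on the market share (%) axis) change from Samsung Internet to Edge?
Samsung Internet ≈ 16, Edge ≈ 14; (14 − 16) / 16 ≈ -12.5%.

≈ -12.5%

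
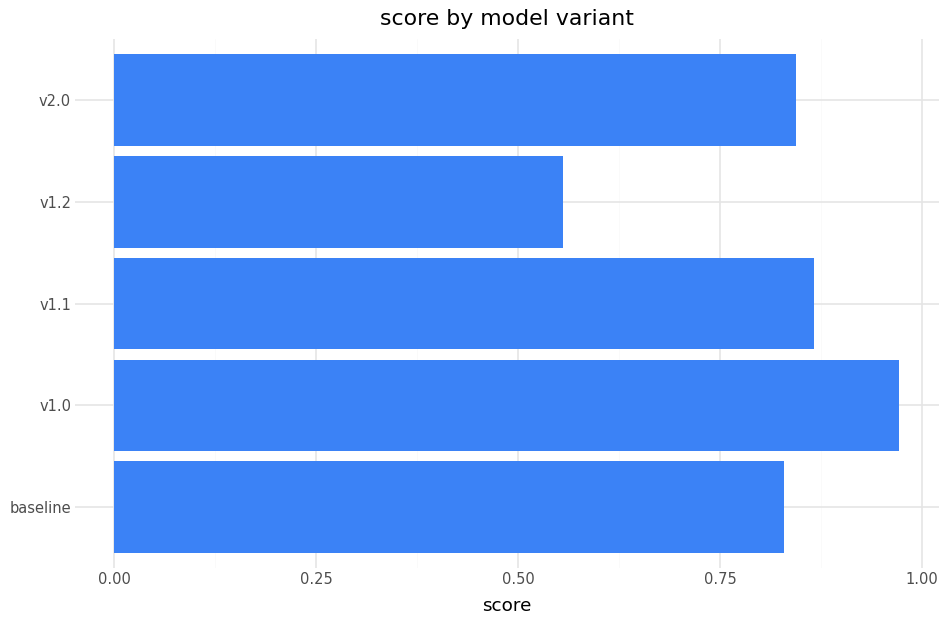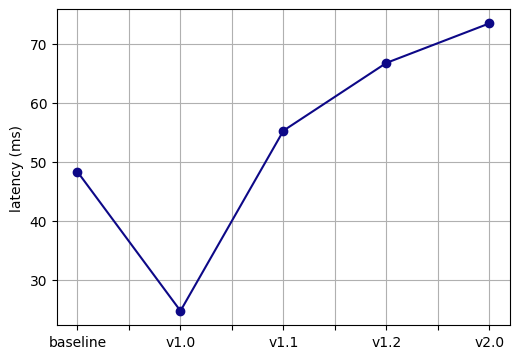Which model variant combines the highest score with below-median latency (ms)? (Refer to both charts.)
Chart 2 median latency (ms) ≈ 60; below-median model variants: baseline, v1.0. Among those, v1.0 has the highest score (≈ 1).

v1.0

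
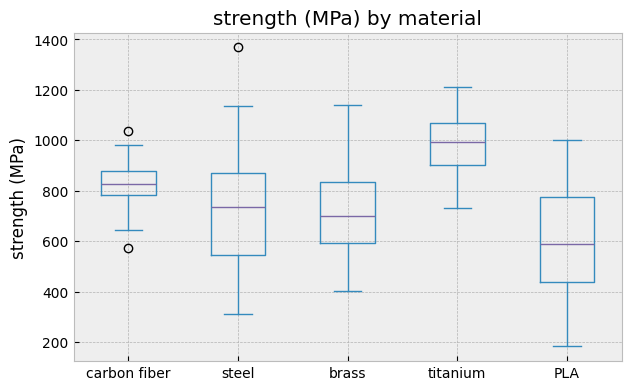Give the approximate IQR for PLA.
≈ 350

Q3 ≈ 800, Q1 ≈ 450; IQR ≈ 350.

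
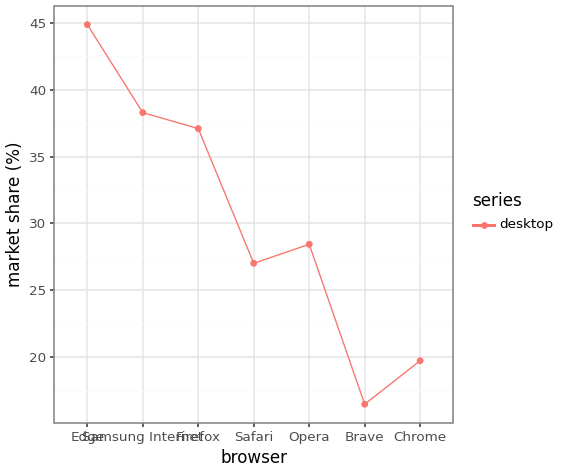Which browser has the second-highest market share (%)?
Samsung Internet

Top 3: Edge ≈ 45, Samsung Internet ≈ 40, Firefox ≈ 35.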